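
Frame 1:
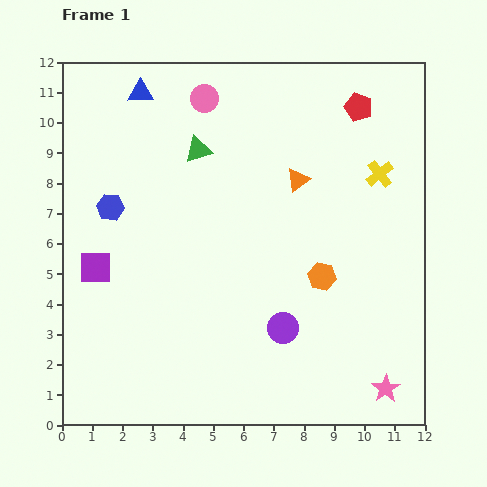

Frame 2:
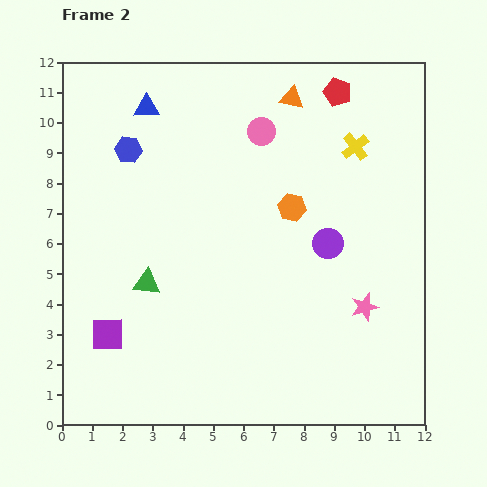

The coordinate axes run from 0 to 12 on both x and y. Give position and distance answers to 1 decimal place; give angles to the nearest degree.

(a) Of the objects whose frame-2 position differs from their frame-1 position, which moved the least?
the blue triangle

(moved 0.5)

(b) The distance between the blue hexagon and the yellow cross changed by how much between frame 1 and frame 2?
-1.5

Distance in frame 1: 9.0. Distance in frame 2: 7.5.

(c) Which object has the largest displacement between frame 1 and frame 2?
the green triangle

(moved 4.7; next 3.2)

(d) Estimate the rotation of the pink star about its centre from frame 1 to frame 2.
17° clockwise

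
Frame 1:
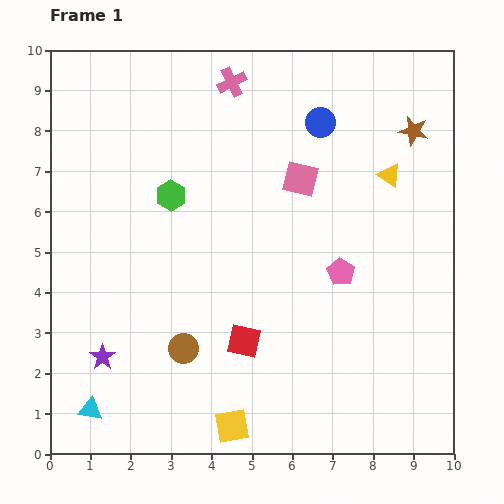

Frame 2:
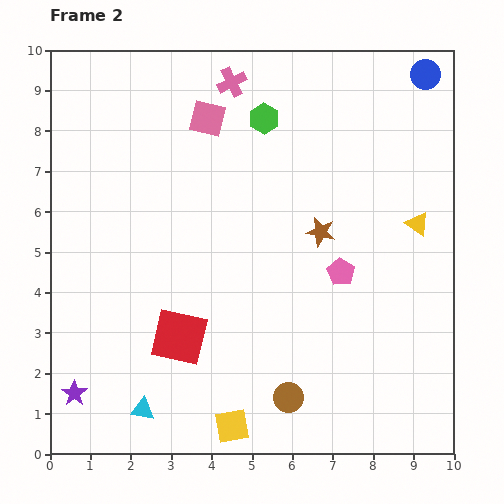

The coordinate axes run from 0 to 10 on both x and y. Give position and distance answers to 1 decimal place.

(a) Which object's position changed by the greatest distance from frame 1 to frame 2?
the brown star

(moved 3.4; next 3.0)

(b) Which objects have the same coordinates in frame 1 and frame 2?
the yellow square, the pink pentagon, the pink cross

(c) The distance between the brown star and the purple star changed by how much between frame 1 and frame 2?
-2.2

Distance in frame 1: 9.5. Distance in frame 2: 7.3.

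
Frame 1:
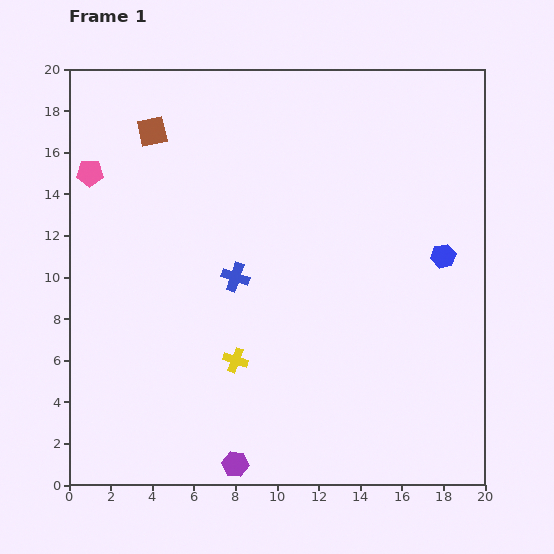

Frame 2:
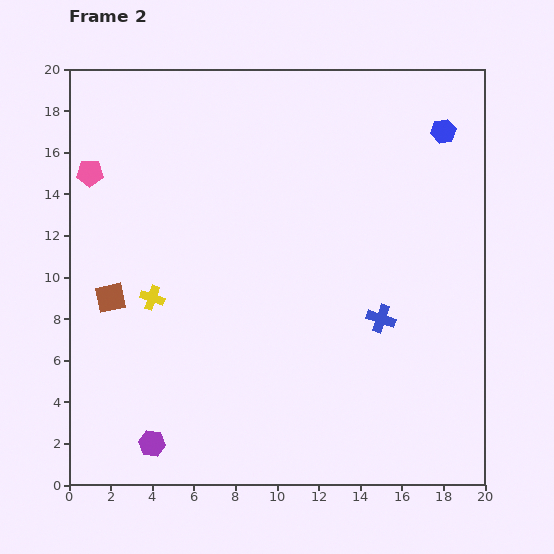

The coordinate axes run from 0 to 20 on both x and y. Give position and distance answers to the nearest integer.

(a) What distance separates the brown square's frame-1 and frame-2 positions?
8

The brown square moved from (4, 17) to (2, 9), a distance of √(2² + 8²) ≈ 8.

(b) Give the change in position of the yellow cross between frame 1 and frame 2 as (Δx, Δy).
(-4, 3)

The yellow cross was at (8, 6) in frame 1 and (4, 9) in frame 2.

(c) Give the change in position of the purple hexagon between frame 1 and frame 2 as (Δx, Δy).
(-4, 1)

The purple hexagon was at (8, 1) in frame 1 and (4, 2) in frame 2.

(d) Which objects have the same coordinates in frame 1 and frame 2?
the pink pentagon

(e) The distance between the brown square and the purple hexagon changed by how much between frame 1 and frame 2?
-9

Distance in frame 1: 16. Distance in frame 2: 7.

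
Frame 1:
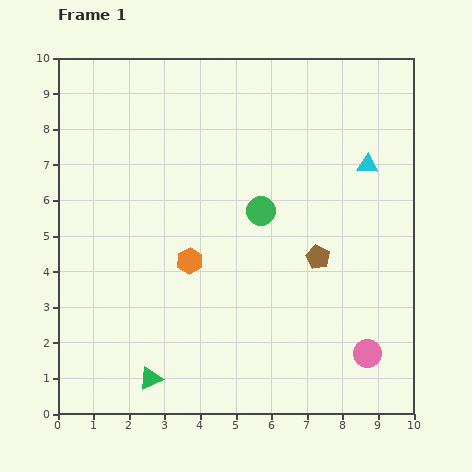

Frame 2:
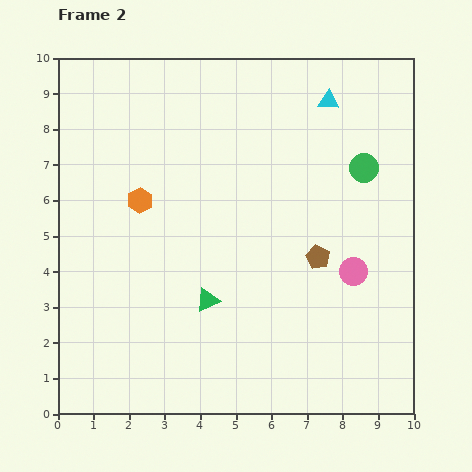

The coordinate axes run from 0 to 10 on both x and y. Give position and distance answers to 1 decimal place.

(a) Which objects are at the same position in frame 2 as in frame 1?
the brown pentagon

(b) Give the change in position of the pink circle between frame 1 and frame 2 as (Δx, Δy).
(-0.4, 2.3)

The pink circle was at (8.7, 1.7) in frame 1 and (8.3, 4.0) in frame 2.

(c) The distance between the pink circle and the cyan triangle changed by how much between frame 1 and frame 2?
-0.4

Distance in frame 1: 5.3. Distance in frame 2: 4.9.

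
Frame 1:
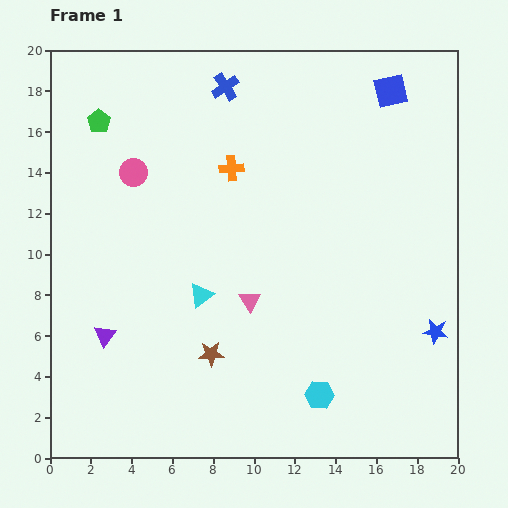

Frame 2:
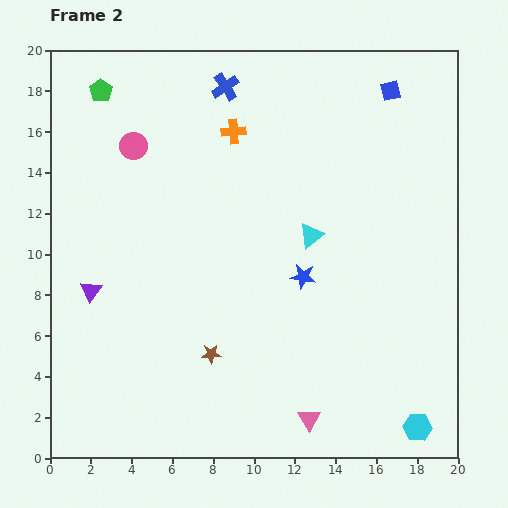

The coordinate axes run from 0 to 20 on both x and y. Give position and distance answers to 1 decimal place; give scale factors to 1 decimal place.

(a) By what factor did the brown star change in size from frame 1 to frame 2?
0.8×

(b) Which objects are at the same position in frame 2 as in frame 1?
the brown star, the blue square, the blue cross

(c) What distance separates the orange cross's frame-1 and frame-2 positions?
1.8

The orange cross moved from (8.9, 14.2) to (9.0, 16.0), a distance of √(0.1² + 1.8²) ≈ 1.8.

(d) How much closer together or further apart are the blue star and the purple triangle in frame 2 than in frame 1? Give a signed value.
-5.8

Distance in frame 1: 16.2. Distance in frame 2: 10.4.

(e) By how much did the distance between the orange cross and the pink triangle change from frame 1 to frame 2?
+8.0

Distance in frame 1: 6.6. Distance in frame 2: 14.6.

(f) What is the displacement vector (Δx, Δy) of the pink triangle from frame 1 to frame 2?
(2.9, -5.8)

The pink triangle was at (9.8, 7.7) in frame 1 and (12.7, 1.9) in frame 2.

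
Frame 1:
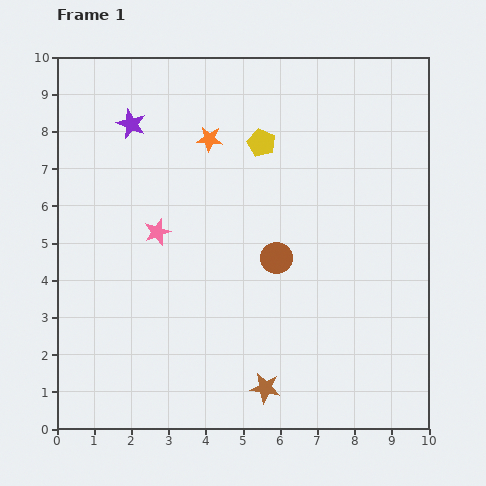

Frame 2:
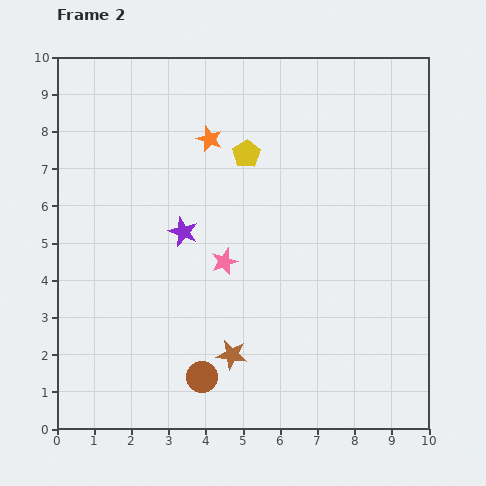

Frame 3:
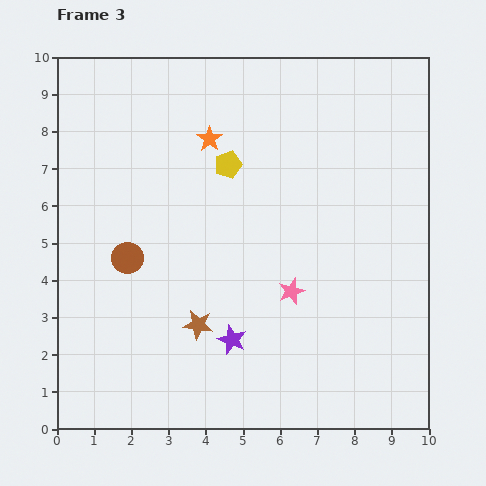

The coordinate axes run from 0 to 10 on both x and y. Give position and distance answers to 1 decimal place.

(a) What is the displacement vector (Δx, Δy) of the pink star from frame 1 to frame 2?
(1.8, -0.8)

The pink star was at (2.7, 5.3) in frame 1 and (4.5, 4.5) in frame 2.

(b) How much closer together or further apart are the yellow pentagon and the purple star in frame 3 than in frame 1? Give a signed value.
+1.2

Distance in frame 1: 3.5. Distance in frame 3: 4.7.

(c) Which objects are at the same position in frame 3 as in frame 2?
the orange star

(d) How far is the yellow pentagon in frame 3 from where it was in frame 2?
0.6

The yellow pentagon moved from (5.1, 7.4) to (4.6, 7.1), a distance of √(0.5² + 0.3²) ≈ 0.6.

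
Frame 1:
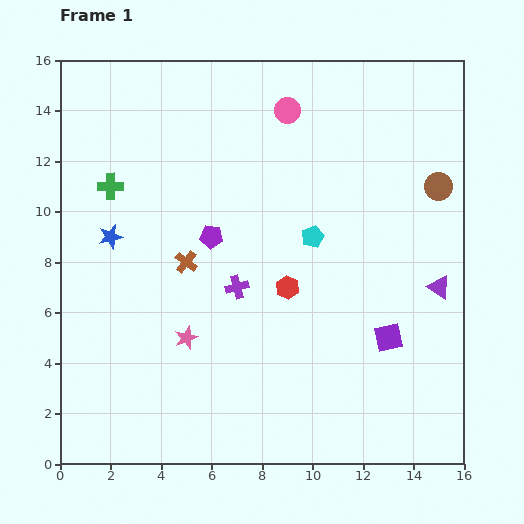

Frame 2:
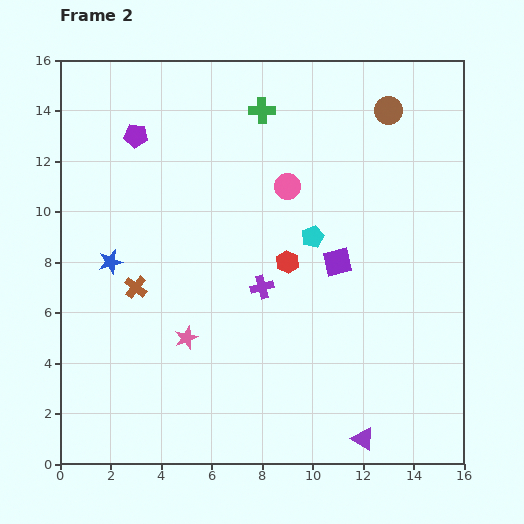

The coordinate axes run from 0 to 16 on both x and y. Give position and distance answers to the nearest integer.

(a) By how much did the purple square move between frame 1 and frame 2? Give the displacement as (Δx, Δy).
(-2, 3)

The purple square was at (13, 5) in frame 1 and (11, 8) in frame 2.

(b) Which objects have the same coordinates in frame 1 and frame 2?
the pink star, the cyan pentagon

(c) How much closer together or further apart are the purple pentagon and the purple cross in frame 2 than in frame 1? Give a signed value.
+6

Distance in frame 1: 2. Distance in frame 2: 8.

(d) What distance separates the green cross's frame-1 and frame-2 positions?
7

The green cross moved from (2, 11) to (8, 14), a distance of √(6² + 3²) ≈ 7.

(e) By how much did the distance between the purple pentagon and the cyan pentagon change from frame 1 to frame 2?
+4

Distance in frame 1: 4. Distance in frame 2: 8.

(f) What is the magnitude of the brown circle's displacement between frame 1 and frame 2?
4

The brown circle moved from (15, 11) to (13, 14), a distance of √(2² + 3²) ≈ 4.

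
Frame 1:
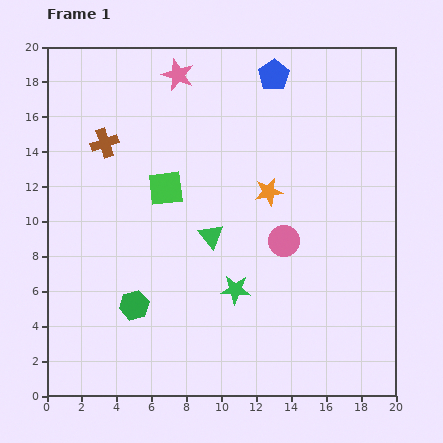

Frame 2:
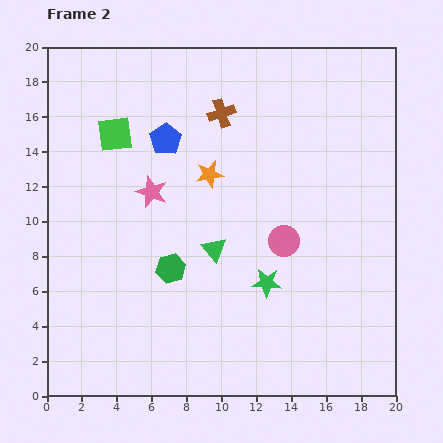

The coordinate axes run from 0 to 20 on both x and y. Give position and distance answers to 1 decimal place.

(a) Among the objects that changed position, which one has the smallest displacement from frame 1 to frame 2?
the green triangle

(moved 0.8)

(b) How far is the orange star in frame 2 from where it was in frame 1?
3.5

The orange star moved from (12.7, 11.7) to (9.3, 12.7), a distance of √(3.4² + 1.0²) ≈ 3.5.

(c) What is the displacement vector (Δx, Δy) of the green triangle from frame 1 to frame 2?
(0.2, -0.8)

The green triangle was at (9.4, 9.2) in frame 1 and (9.6, 8.4) in frame 2.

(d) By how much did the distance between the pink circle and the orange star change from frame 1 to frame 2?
+2.8

Distance in frame 1: 2.9. Distance in frame 2: 5.7.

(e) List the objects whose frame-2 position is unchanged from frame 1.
the pink circle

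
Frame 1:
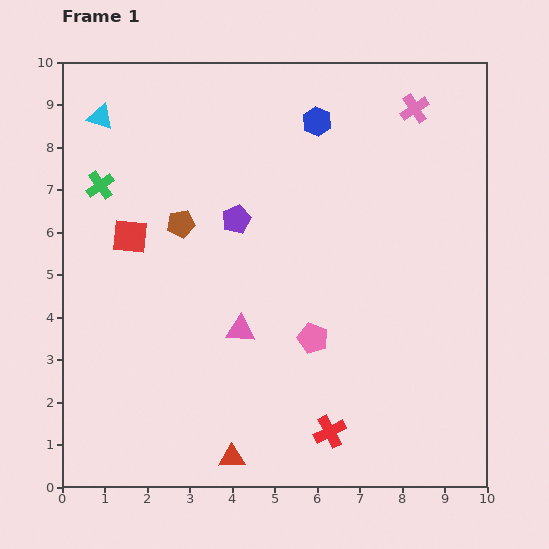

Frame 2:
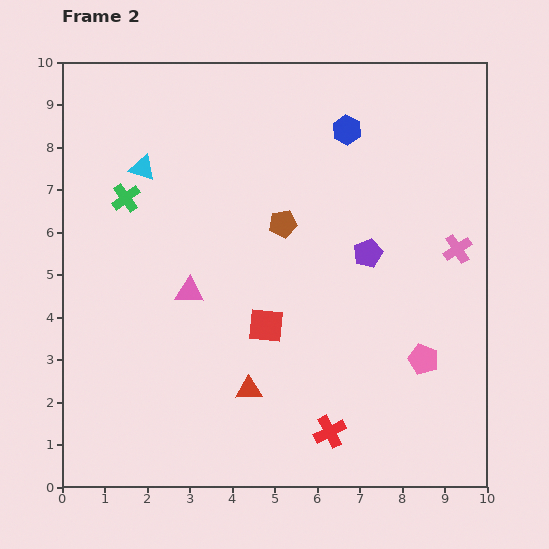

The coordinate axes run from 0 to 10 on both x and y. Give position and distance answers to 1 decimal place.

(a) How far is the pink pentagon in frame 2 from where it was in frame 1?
2.6

The pink pentagon moved from (5.9, 3.5) to (8.5, 3.0), a distance of √(2.6² + 0.5²) ≈ 2.6.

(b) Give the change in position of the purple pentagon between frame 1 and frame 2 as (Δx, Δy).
(3.1, -0.8)

The purple pentagon was at (4.1, 6.3) in frame 1 and (7.2, 5.5) in frame 2.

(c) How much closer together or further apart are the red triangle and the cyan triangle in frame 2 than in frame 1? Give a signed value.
-2.8

Distance in frame 1: 8.6. Distance in frame 2: 5.8.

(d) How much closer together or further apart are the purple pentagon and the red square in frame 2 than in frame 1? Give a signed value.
+0.4

Distance in frame 1: 2.5. Distance in frame 2: 2.9.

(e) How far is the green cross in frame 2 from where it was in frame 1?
0.7

The green cross moved from (0.9, 7.1) to (1.5, 6.8), a distance of √(0.6² + 0.3²) ≈ 0.7.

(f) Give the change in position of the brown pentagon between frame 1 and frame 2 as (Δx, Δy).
(2.4, 0.0)

The brown pentagon was at (2.8, 6.2) in frame 1 and (5.2, 6.2) in frame 2.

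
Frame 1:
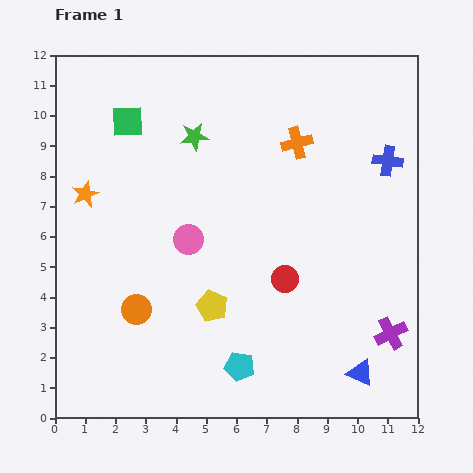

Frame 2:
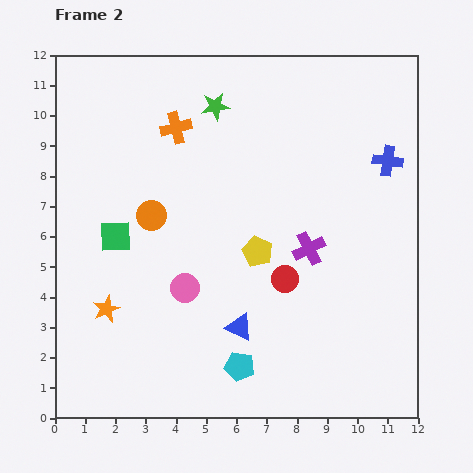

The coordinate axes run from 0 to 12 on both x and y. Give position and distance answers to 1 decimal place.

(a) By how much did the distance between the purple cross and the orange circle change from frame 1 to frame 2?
-3.1

Distance in frame 1: 8.4. Distance in frame 2: 5.3.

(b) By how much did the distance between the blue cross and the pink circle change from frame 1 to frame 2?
+0.8

Distance in frame 1: 7.1. Distance in frame 2: 7.9.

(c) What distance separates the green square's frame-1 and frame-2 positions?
3.8

The green square moved from (2.4, 9.8) to (2.0, 6.0), a distance of √(0.4² + 3.8²) ≈ 3.8.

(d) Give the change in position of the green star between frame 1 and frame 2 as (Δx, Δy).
(0.7, 1.0)

The green star was at (4.6, 9.3) in frame 1 and (5.3, 10.3) in frame 2.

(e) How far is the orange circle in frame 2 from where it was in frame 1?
3.1

The orange circle moved from (2.7, 3.6) to (3.2, 6.7), a distance of √(0.5² + 3.1²) ≈ 3.1.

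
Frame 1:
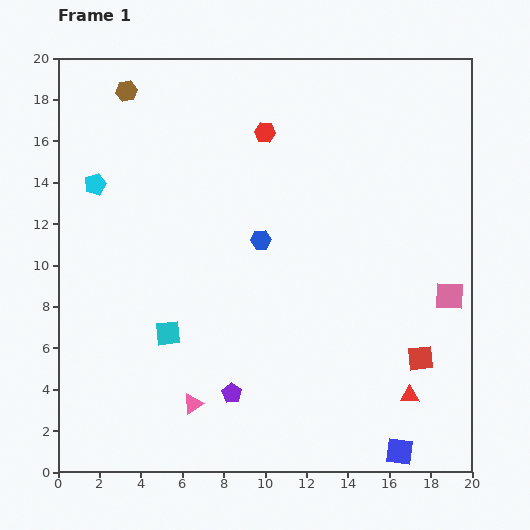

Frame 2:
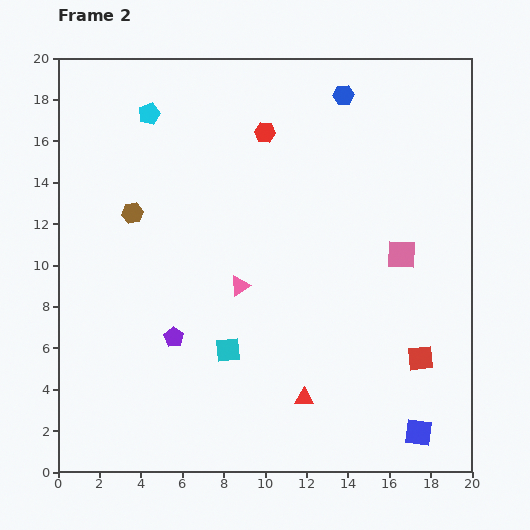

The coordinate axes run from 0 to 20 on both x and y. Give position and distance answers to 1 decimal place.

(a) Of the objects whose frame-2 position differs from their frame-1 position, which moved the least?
the blue square

(moved 1.3)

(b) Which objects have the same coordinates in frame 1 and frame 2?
the red square, the red hexagon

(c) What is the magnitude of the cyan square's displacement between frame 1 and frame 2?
3.0

The cyan square moved from (5.3, 6.7) to (8.2, 5.9), a distance of √(2.9² + 0.8²) ≈ 3.0.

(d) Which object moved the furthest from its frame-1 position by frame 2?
the blue hexagon

(moved 8.1; next 6.1)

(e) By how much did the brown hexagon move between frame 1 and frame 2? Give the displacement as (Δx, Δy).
(0.3, -5.9)

The brown hexagon was at (3.3, 18.4) in frame 1 and (3.6, 12.5) in frame 2.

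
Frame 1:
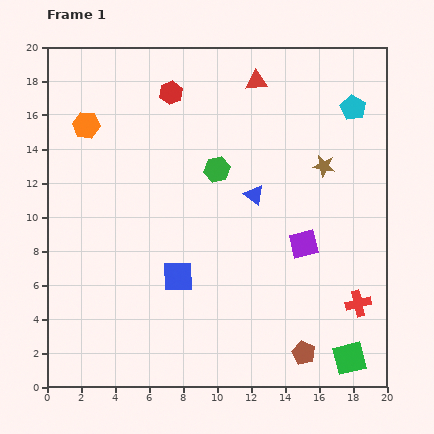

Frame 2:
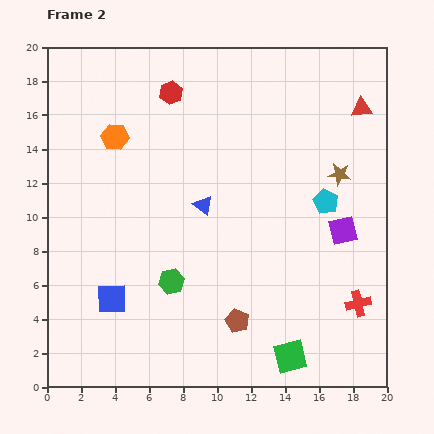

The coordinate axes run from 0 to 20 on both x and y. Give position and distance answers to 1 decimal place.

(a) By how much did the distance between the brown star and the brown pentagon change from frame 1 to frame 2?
-0.6

Distance in frame 1: 11.1. Distance in frame 2: 10.5.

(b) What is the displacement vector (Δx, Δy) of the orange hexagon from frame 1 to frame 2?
(1.7, -0.7)

The orange hexagon was at (2.3, 15.4) in frame 1 and (4.0, 14.7) in frame 2.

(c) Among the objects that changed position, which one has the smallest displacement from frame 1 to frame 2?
the brown star

(moved 1.0)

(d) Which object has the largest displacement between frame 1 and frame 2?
the green hexagon

(moved 7.1; next 6.4)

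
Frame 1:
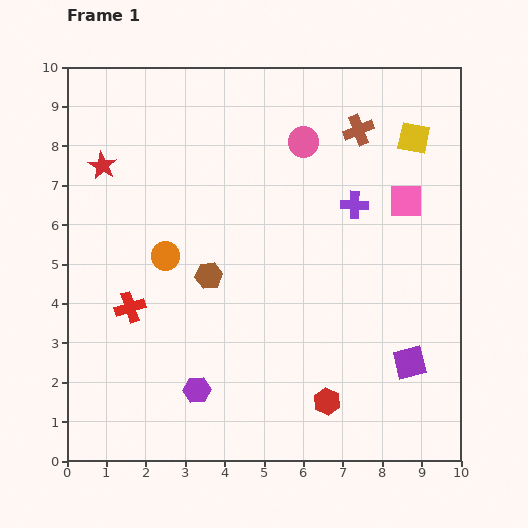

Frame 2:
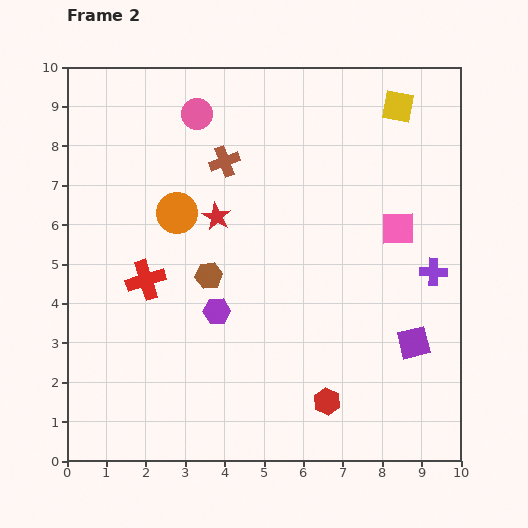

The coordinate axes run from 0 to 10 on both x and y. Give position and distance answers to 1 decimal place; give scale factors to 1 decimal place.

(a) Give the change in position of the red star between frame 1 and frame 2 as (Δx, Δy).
(2.9, -1.3)

The red star was at (0.9, 7.5) in frame 1 and (3.8, 6.2) in frame 2.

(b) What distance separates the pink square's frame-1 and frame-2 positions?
0.7

The pink square moved from (8.6, 6.6) to (8.4, 5.9), a distance of √(0.2² + 0.7²) ≈ 0.7.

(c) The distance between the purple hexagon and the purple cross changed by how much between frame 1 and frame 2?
-0.6

Distance in frame 1: 6.2. Distance in frame 2: 5.6.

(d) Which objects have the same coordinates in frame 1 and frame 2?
the brown hexagon, the red hexagon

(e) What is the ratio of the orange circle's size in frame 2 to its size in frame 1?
1.4×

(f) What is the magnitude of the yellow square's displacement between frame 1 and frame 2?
0.9

The yellow square moved from (8.8, 8.2) to (8.4, 9.0), a distance of √(0.4² + 0.8²) ≈ 0.9.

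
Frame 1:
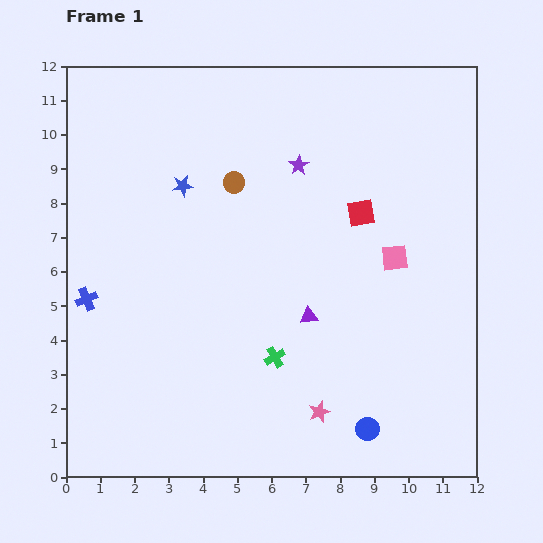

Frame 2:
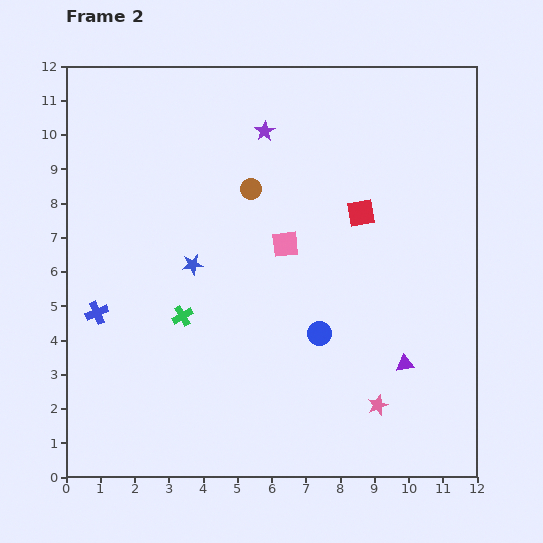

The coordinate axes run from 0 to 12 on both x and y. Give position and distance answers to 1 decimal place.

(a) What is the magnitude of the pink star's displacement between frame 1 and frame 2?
1.7

The pink star moved from (7.4, 1.9) to (9.1, 2.1), a distance of √(1.7² + 0.2²) ≈ 1.7.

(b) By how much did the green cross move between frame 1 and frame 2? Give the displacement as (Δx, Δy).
(-2.7, 1.2)

The green cross was at (6.1, 3.5) in frame 1 and (3.4, 4.7) in frame 2.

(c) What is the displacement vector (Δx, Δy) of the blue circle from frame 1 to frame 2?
(-1.4, 2.8)

The blue circle was at (8.8, 1.4) in frame 1 and (7.4, 4.2) in frame 2.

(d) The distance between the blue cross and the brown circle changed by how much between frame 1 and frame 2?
+0.3

Distance in frame 1: 5.5. Distance in frame 2: 5.8.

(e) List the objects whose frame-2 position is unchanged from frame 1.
the red square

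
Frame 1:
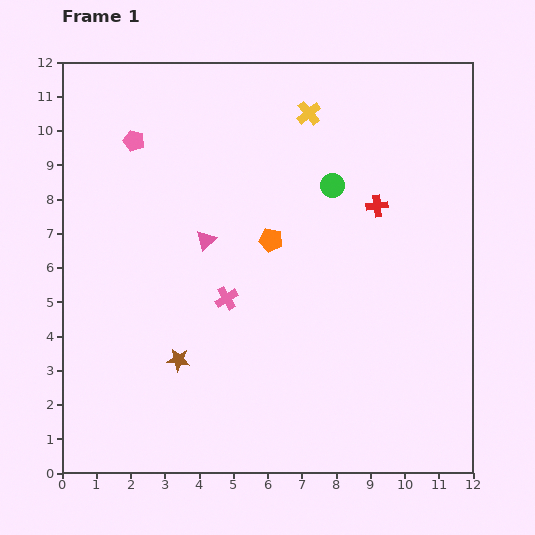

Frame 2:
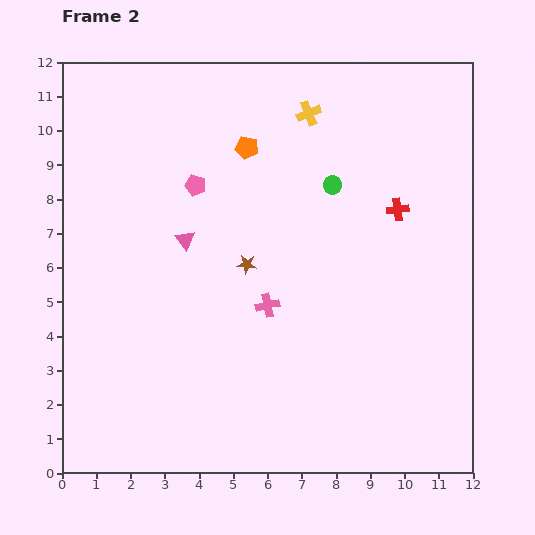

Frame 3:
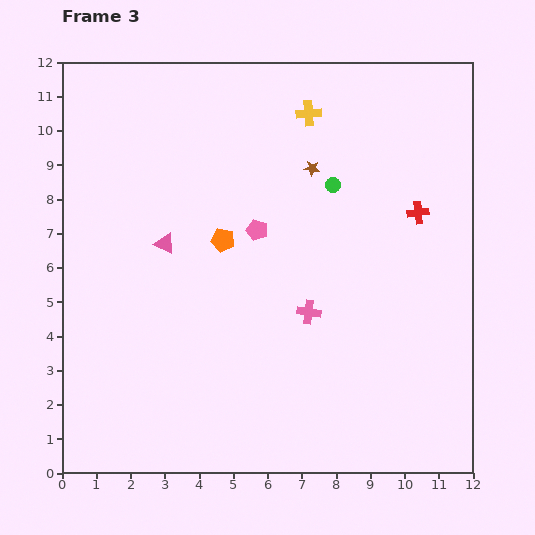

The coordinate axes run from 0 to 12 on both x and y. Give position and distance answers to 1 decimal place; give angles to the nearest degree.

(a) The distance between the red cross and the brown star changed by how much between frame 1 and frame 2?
-2.6

Distance in frame 1: 7.3. Distance in frame 2: 4.7.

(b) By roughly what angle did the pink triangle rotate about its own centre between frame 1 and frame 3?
49° counter-clockwise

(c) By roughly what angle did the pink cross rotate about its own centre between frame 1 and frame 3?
40° clockwise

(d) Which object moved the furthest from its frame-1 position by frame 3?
the brown star

(moved 6.8; next 4.4)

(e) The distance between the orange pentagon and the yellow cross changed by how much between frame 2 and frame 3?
+2.4

Distance in frame 2: 2.1. Distance in frame 3: 4.5.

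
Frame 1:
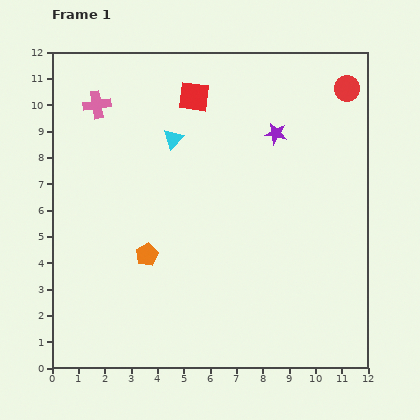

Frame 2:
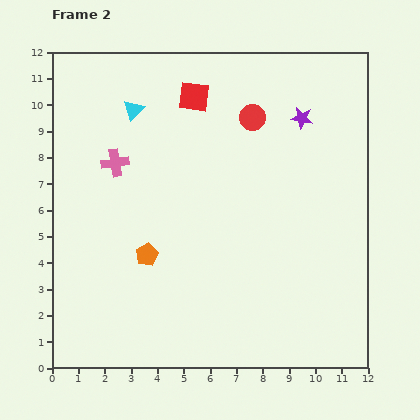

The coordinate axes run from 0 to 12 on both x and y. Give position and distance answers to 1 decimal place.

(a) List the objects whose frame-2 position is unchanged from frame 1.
the red square, the orange pentagon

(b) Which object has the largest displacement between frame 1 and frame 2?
the red circle

(moved 3.8; next 2.3)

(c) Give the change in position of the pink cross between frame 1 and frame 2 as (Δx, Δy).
(0.7, -2.2)

The pink cross was at (1.7, 10.0) in frame 1 and (2.4, 7.8) in frame 2.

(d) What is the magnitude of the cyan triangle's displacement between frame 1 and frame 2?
1.9

The cyan triangle moved from (4.6, 8.7) to (3.1, 9.8), a distance of √(1.5² + 1.1²) ≈ 1.9.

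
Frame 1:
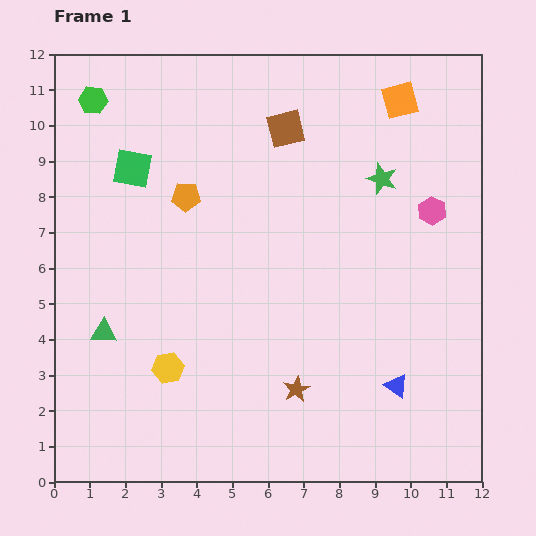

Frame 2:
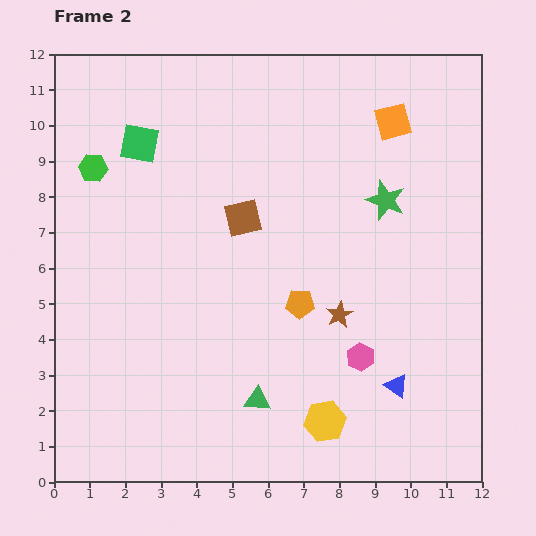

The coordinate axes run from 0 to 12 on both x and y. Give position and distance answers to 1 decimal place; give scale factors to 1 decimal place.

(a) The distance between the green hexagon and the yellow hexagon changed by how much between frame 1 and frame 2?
+1.8

Distance in frame 1: 7.8. Distance in frame 2: 9.6.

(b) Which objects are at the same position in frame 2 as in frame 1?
the blue triangle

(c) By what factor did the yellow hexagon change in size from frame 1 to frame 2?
1.3×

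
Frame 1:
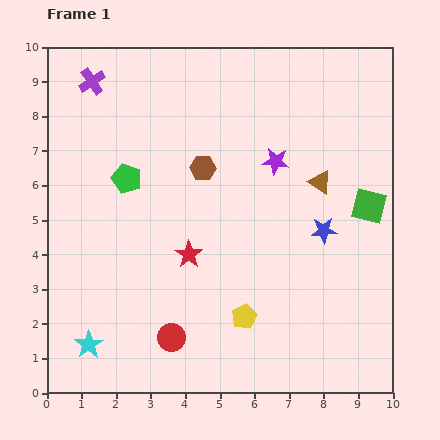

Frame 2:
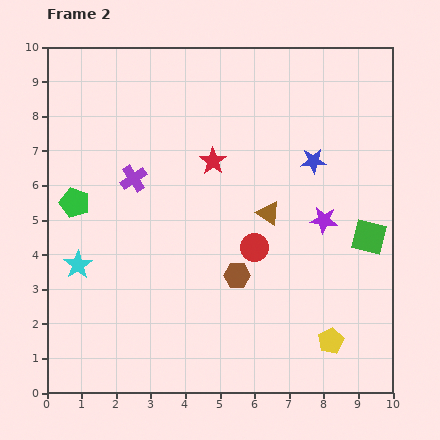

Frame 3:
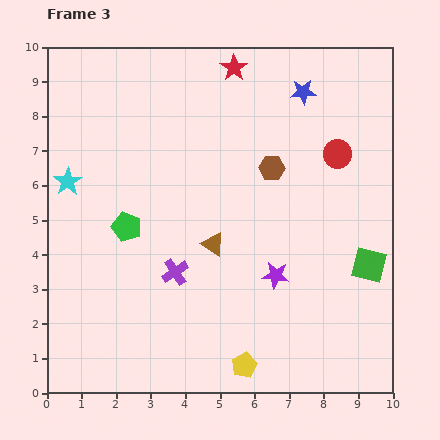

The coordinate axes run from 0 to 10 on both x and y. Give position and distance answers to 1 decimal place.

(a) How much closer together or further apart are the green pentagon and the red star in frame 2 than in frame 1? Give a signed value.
+1.4

Distance in frame 1: 2.8. Distance in frame 2: 4.2.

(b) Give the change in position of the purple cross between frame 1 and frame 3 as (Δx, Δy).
(2.4, -5.5)

The purple cross was at (1.3, 9.0) in frame 1 and (3.7, 3.5) in frame 3.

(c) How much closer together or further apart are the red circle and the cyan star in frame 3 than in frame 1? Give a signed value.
+5.4

Distance in frame 1: 2.4. Distance in frame 3: 7.8.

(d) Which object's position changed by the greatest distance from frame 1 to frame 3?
the red circle

(moved 7.2; next 6.0)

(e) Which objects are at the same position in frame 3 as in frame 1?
none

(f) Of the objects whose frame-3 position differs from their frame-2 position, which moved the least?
the green square

(moved 0.8)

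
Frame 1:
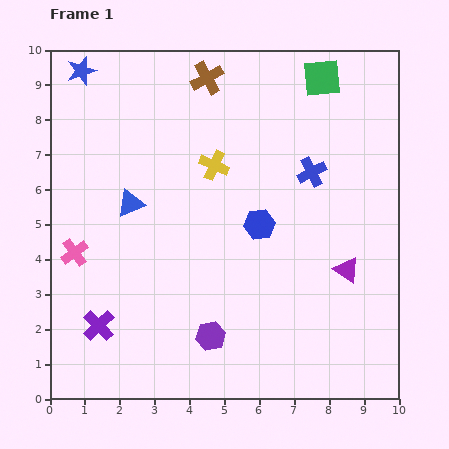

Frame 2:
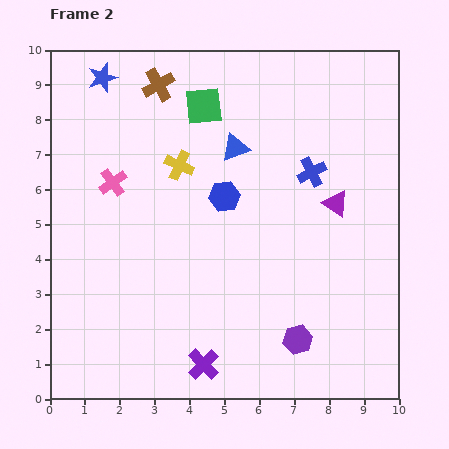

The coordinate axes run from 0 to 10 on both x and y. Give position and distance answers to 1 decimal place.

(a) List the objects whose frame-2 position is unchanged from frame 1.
the blue cross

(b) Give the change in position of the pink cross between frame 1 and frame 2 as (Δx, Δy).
(1.1, 2.0)

The pink cross was at (0.7, 4.2) in frame 1 and (1.8, 6.2) in frame 2.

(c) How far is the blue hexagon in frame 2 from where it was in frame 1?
1.3

The blue hexagon moved from (6.0, 5.0) to (5.0, 5.8), a distance of √(1.0² + 0.8²) ≈ 1.3.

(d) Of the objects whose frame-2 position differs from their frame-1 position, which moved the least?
the blue star

(moved 0.6)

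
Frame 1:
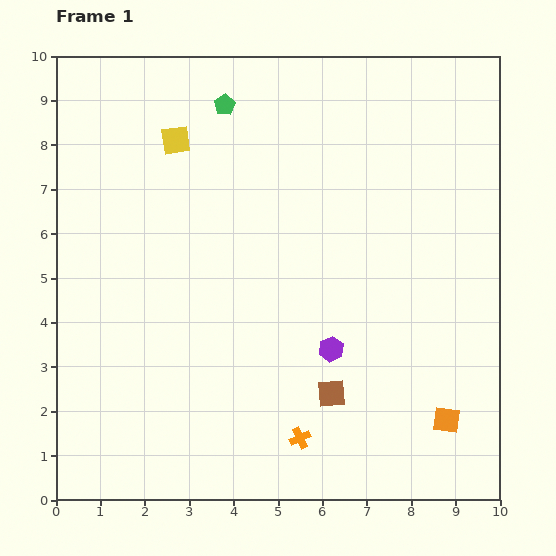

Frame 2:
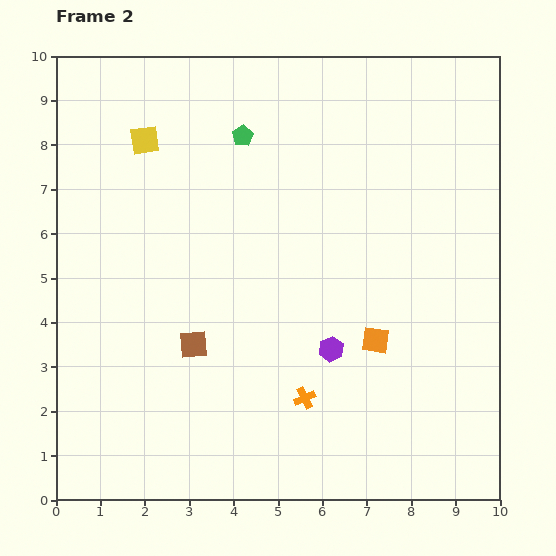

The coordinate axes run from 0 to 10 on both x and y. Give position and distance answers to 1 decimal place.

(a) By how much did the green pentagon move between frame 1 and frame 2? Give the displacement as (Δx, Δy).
(0.4, -0.7)

The green pentagon was at (3.8, 8.9) in frame 1 and (4.2, 8.2) in frame 2.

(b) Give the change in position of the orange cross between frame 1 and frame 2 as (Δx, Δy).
(0.1, 0.9)

The orange cross was at (5.5, 1.4) in frame 1 and (5.6, 2.3) in frame 2.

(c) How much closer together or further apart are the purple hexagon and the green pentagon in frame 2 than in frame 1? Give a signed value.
-0.8

Distance in frame 1: 6.0. Distance in frame 2: 5.2.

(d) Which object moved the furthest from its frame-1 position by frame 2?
the brown square

(moved 3.3; next 2.4)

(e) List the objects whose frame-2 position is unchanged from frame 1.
the purple hexagon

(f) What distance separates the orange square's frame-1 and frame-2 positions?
2.4

The orange square moved from (8.8, 1.8) to (7.2, 3.6), a distance of √(1.6² + 1.8²) ≈ 2.4.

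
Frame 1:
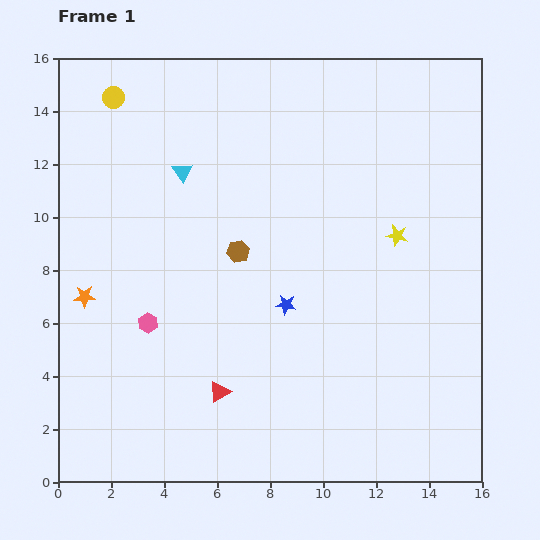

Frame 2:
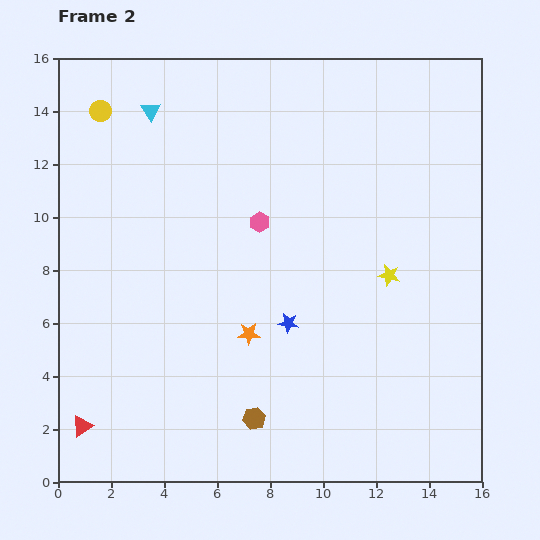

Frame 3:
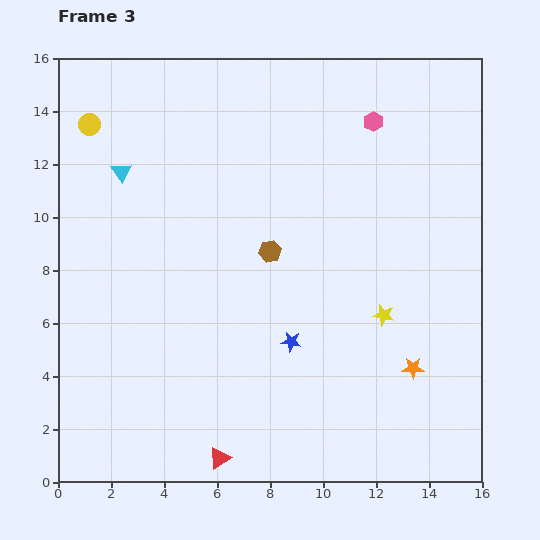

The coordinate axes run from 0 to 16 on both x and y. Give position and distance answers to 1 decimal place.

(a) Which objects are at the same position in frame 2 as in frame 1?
none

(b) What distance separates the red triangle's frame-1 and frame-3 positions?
2.5

The red triangle moved from (6.1, 3.4) to (6.1, 0.9), a distance of √(0.0² + 2.5²) ≈ 2.5.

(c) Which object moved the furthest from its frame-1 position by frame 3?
the orange star

(moved 12.7; next 11.4)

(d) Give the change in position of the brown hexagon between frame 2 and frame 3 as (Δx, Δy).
(0.6, 6.3)

The brown hexagon was at (7.4, 2.4) in frame 2 and (8.0, 8.7) in frame 3.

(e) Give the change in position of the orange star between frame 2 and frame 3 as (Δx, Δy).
(6.2, -1.3)

The orange star was at (7.2, 5.6) in frame 2 and (13.4, 4.3) in frame 3.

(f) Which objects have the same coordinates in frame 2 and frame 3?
none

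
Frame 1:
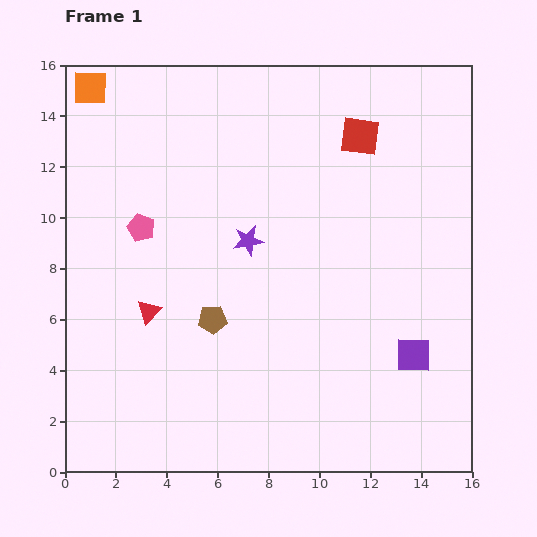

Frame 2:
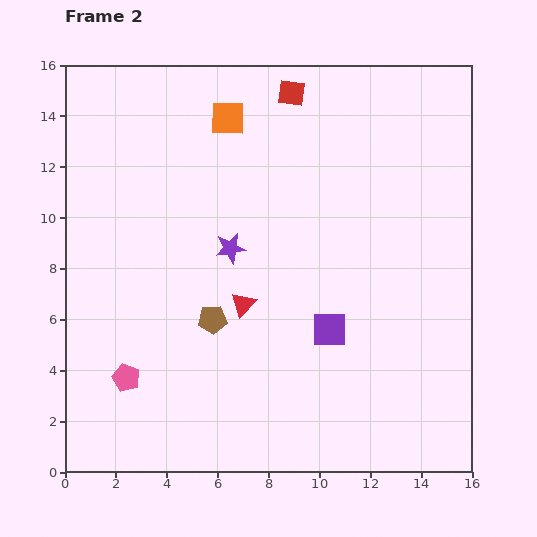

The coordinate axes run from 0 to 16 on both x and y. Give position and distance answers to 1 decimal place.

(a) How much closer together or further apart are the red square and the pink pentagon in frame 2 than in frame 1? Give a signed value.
+3.6

Distance in frame 1: 9.3. Distance in frame 2: 12.9.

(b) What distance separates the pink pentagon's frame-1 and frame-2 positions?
5.9

The pink pentagon moved from (3.0, 9.6) to (2.4, 3.7), a distance of √(0.6² + 5.9²) ≈ 5.9.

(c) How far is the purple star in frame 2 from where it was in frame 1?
0.8

The purple star moved from (7.2, 9.1) to (6.5, 8.8), a distance of √(0.7² + 0.3²) ≈ 0.8.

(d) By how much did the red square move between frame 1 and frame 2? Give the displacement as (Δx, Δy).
(-2.7, 1.7)

The red square was at (11.6, 13.2) in frame 1 and (8.9, 14.9) in frame 2.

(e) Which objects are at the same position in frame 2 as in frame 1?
the brown pentagon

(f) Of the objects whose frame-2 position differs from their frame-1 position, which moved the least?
the purple star

(moved 0.8)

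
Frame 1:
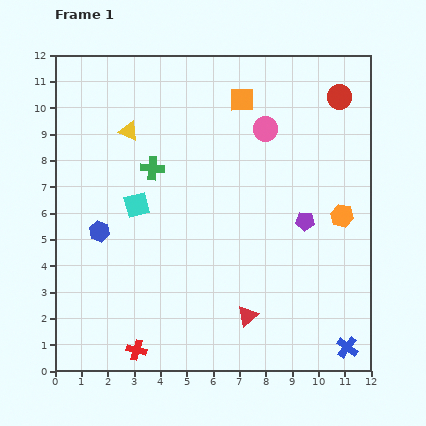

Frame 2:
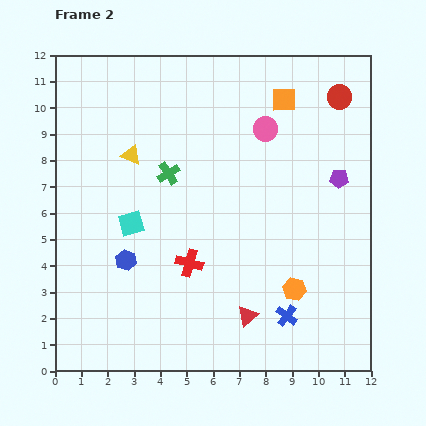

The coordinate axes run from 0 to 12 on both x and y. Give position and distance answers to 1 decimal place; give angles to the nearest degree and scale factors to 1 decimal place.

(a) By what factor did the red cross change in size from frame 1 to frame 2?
1.4×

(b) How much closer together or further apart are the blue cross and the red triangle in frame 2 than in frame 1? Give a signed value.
-2.5

Distance in frame 1: 4.0. Distance in frame 2: 1.5.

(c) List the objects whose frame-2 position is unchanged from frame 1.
the red triangle, the pink circle, the red circle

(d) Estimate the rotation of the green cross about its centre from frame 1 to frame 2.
38° counter-clockwise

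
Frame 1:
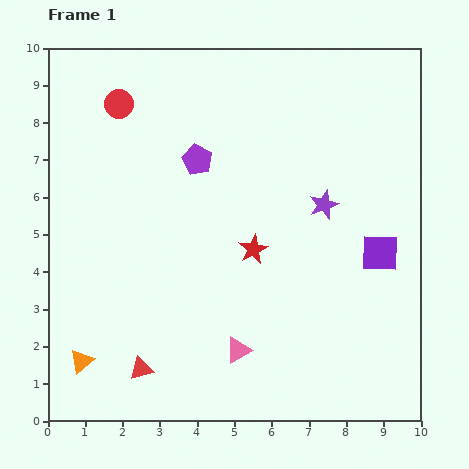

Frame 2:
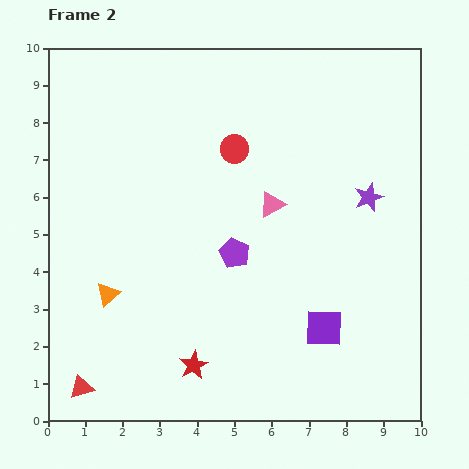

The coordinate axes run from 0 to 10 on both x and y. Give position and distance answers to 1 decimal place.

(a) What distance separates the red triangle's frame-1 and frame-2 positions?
1.7

The red triangle moved from (2.5, 1.4) to (0.9, 0.9), a distance of √(1.6² + 0.5²) ≈ 1.7.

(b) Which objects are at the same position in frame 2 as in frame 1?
none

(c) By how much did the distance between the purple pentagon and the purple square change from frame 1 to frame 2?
-2.4

Distance in frame 1: 5.5. Distance in frame 2: 3.1.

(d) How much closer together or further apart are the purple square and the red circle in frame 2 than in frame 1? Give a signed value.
-2.7

Distance in frame 1: 8.1. Distance in frame 2: 5.4.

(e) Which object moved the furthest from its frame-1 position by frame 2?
the pink triangle

(moved 4.0; next 3.5)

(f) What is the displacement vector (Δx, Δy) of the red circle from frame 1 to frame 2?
(3.1, -1.2)

The red circle was at (1.9, 8.5) in frame 1 and (5.0, 7.3) in frame 2.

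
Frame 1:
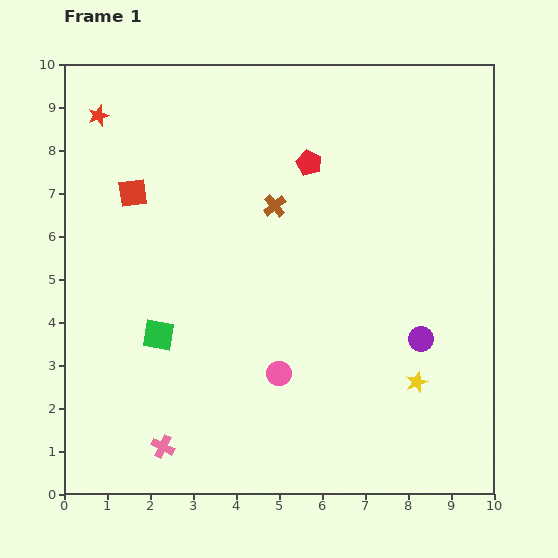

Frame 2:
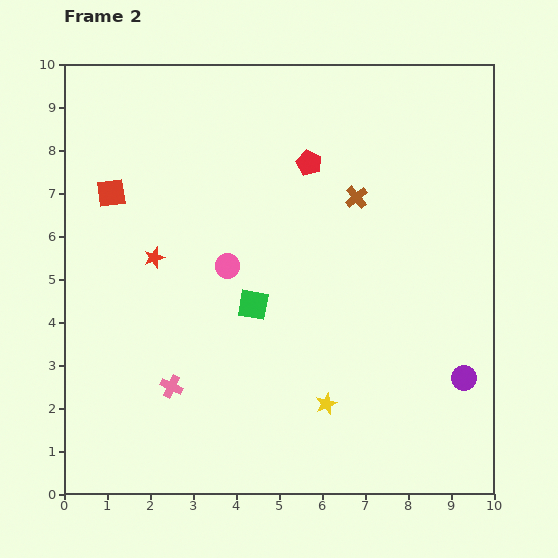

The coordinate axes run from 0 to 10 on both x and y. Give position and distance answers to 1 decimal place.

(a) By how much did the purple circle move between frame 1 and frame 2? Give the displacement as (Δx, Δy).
(1.0, -0.9)

The purple circle was at (8.3, 3.6) in frame 1 and (9.3, 2.7) in frame 2.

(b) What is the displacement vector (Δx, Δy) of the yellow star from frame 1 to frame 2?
(-2.1, -0.5)

The yellow star was at (8.2, 2.6) in frame 1 and (6.1, 2.1) in frame 2.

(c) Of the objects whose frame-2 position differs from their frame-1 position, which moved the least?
the red square

(moved 0.5)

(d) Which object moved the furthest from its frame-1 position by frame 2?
the red star

(moved 3.5; next 2.8)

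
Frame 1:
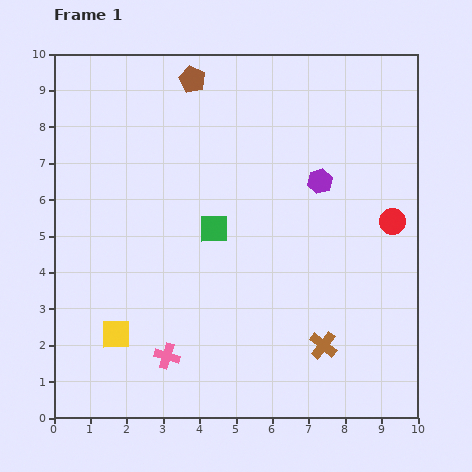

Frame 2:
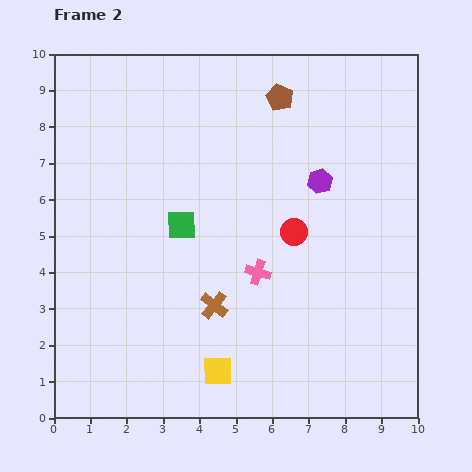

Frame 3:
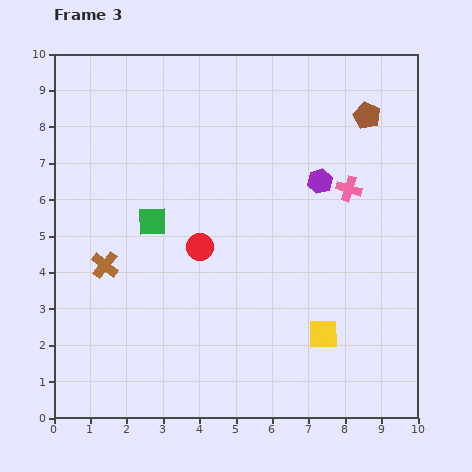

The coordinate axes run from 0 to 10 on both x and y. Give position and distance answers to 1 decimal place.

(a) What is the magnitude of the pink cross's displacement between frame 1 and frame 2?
3.4

The pink cross moved from (3.1, 1.7) to (5.6, 4.0), a distance of √(2.5² + 2.3²) ≈ 3.4.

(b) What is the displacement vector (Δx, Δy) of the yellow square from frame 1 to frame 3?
(5.7, 0.0)

The yellow square was at (1.7, 2.3) in frame 1 and (7.4, 2.3) in frame 3.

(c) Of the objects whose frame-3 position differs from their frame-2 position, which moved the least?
the green square

(moved 0.8)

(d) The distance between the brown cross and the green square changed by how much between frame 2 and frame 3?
-0.6

Distance in frame 2: 2.4. Distance in frame 3: 1.8.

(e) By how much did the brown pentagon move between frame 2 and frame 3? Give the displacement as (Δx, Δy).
(2.4, -0.5)

The brown pentagon was at (6.2, 8.8) in frame 2 and (8.6, 8.3) in frame 3.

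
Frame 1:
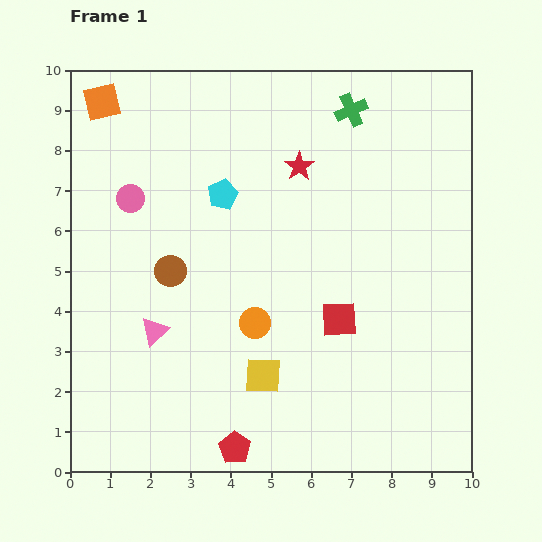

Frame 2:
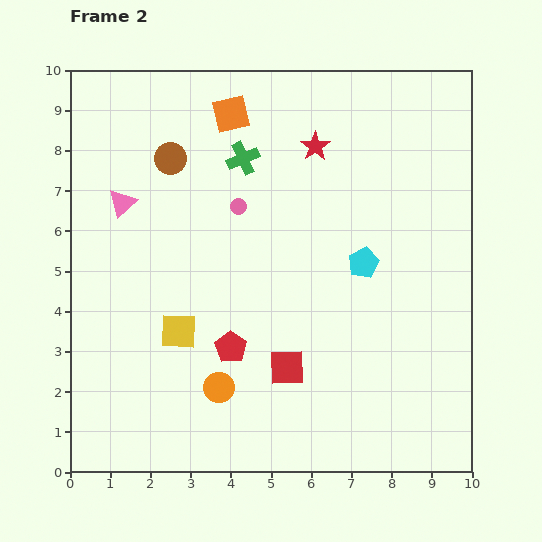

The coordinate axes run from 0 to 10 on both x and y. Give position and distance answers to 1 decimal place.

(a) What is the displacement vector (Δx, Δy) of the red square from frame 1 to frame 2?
(-1.3, -1.2)

The red square was at (6.7, 3.8) in frame 1 and (5.4, 2.6) in frame 2.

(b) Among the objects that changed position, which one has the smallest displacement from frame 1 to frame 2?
the red star

(moved 0.6)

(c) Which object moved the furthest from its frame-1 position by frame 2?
the cyan pentagon

(moved 3.9; next 3.3)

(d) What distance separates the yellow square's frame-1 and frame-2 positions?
2.4

The yellow square moved from (4.8, 2.4) to (2.7, 3.5), a distance of √(2.1² + 1.1²) ≈ 2.4.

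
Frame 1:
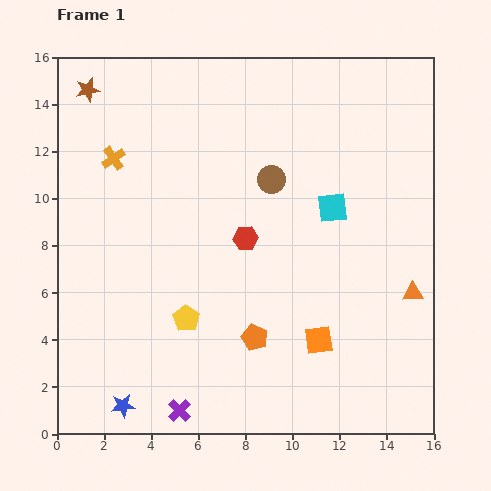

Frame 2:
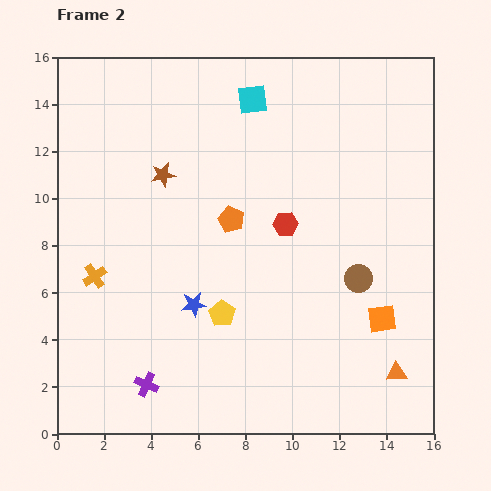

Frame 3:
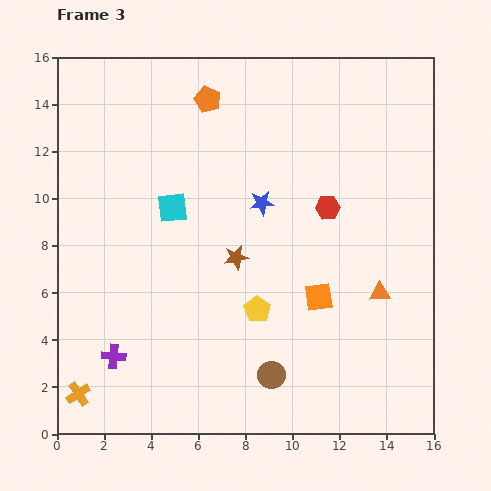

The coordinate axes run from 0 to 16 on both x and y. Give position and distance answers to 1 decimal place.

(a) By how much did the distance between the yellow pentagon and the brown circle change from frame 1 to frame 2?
-0.9

Distance in frame 1: 6.9. Distance in frame 2: 6.0.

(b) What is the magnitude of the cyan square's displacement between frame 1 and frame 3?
6.8

The cyan square moved from (11.7, 9.6) to (4.9, 9.6), a distance of √(6.8² + 0.0²) ≈ 6.8.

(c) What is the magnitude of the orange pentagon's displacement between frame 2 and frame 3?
5.2

The orange pentagon moved from (7.4, 9.1) to (6.4, 14.2), a distance of √(1.0² + 5.1²) ≈ 5.2.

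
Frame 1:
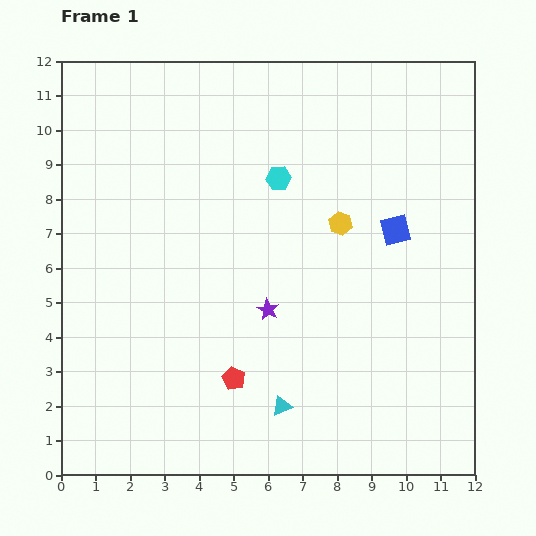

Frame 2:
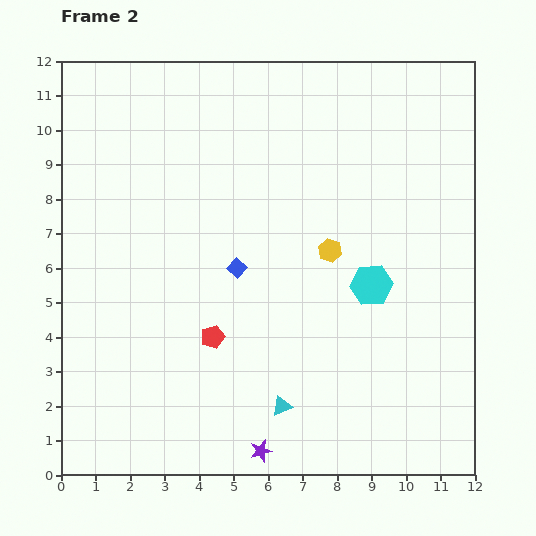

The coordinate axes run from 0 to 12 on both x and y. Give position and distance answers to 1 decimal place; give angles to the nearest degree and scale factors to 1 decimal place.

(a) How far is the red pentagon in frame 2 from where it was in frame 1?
1.3

The red pentagon moved from (5.0, 2.8) to (4.4, 4.0), a distance of √(0.6² + 1.2²) ≈ 1.3.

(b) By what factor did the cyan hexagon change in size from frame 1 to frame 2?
1.7×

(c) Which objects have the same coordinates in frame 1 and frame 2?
the cyan triangle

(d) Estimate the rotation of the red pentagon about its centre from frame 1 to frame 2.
27° clockwise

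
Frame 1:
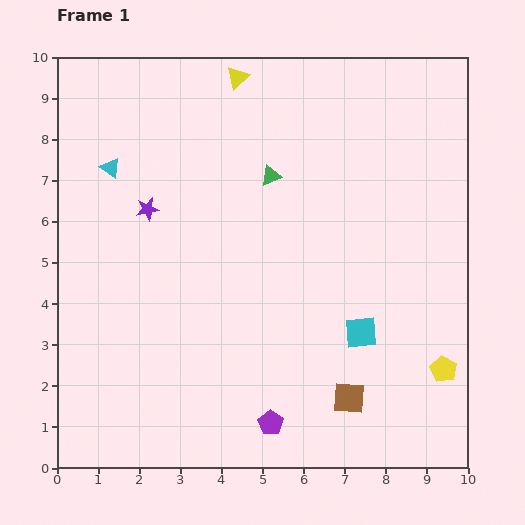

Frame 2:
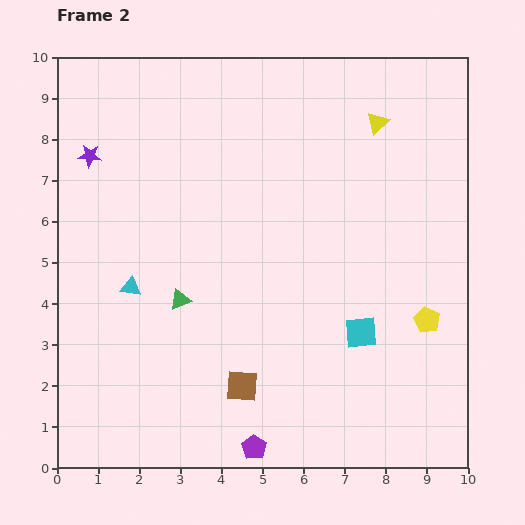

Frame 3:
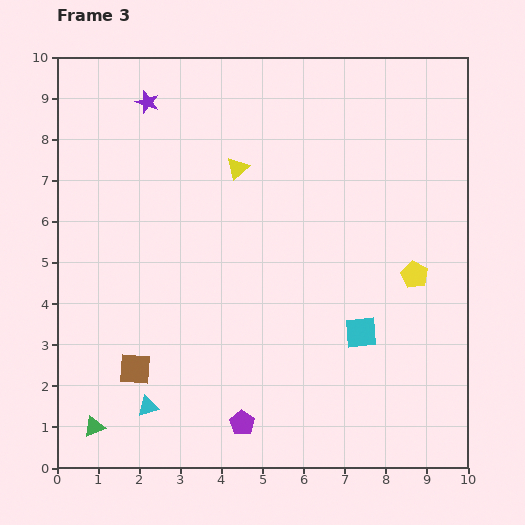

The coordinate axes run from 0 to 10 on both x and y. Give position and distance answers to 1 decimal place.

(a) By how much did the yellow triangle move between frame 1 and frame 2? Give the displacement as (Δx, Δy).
(3.4, -1.1)

The yellow triangle was at (4.4, 9.5) in frame 1 and (7.8, 8.4) in frame 2.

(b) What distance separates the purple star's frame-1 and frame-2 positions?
1.9

The purple star moved from (2.2, 6.3) to (0.8, 7.6), a distance of √(1.4² + 1.3²) ≈ 1.9.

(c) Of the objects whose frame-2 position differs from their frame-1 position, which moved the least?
the purple pentagon

(moved 0.7)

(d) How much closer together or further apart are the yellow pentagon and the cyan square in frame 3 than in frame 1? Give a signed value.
-0.3

Distance in frame 1: 2.2. Distance in frame 3: 1.9.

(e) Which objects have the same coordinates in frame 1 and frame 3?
the cyan square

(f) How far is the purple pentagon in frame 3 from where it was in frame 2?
0.7

The purple pentagon moved from (4.8, 0.5) to (4.5, 1.1), a distance of √(0.3² + 0.6²) ≈ 0.7.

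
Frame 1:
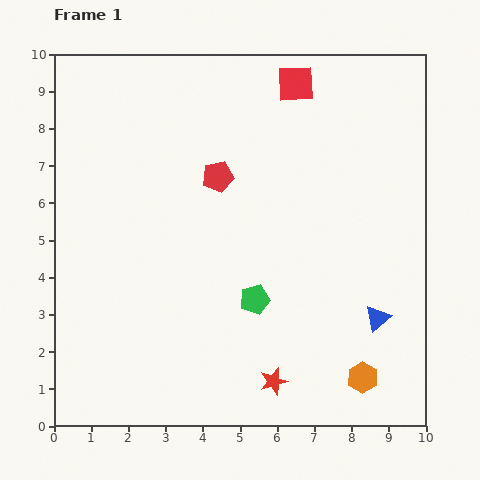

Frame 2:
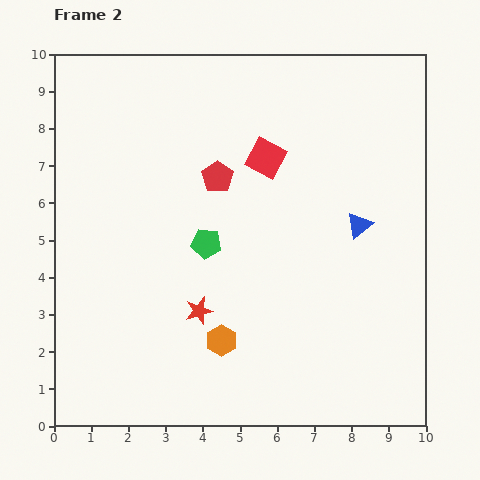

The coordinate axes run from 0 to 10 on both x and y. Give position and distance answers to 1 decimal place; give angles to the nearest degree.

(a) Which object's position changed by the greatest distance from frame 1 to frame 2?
the orange hexagon

(moved 3.9; next 2.8)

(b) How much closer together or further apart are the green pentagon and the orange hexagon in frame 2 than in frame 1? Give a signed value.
-1.0

Distance in frame 1: 3.6. Distance in frame 2: 2.6.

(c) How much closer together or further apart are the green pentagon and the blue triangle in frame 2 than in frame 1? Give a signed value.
+0.8

Distance in frame 1: 3.3. Distance in frame 2: 4.1.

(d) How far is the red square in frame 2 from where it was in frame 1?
2.2

The red square moved from (6.5, 9.2) to (5.7, 7.2), a distance of √(0.8² + 2.0²) ≈ 2.2.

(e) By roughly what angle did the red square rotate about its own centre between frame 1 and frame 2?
31° clockwise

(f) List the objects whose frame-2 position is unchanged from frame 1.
the red pentagon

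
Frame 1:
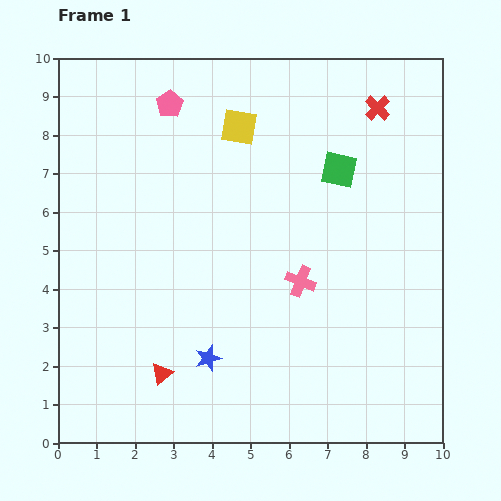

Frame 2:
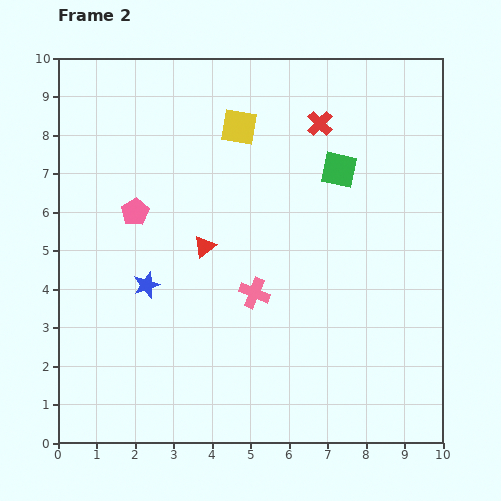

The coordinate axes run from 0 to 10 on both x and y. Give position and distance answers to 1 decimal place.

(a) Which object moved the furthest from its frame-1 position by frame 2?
the red triangle

(moved 3.5; next 2.9)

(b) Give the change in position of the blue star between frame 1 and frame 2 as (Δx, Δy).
(-1.6, 1.9)

The blue star was at (3.9, 2.2) in frame 1 and (2.3, 4.1) in frame 2.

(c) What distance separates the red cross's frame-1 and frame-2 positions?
1.6

The red cross moved from (8.3, 8.7) to (6.8, 8.3), a distance of √(1.5² + 0.4²) ≈ 1.6.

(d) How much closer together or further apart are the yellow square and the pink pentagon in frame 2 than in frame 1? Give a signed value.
+1.6

Distance in frame 1: 1.9. Distance in frame 2: 3.5.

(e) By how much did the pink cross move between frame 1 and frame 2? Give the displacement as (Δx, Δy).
(-1.2, -0.3)

The pink cross was at (6.3, 4.2) in frame 1 and (5.1, 3.9) in frame 2.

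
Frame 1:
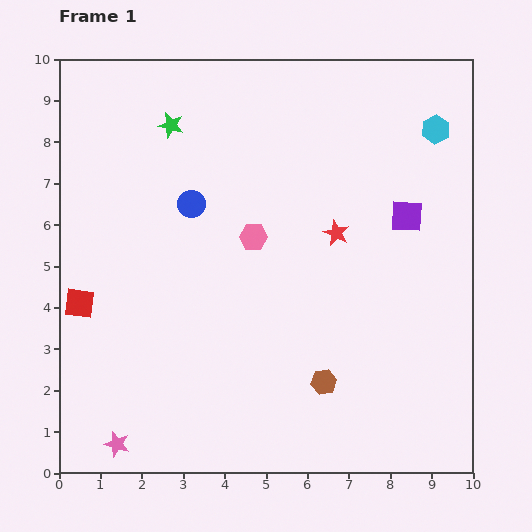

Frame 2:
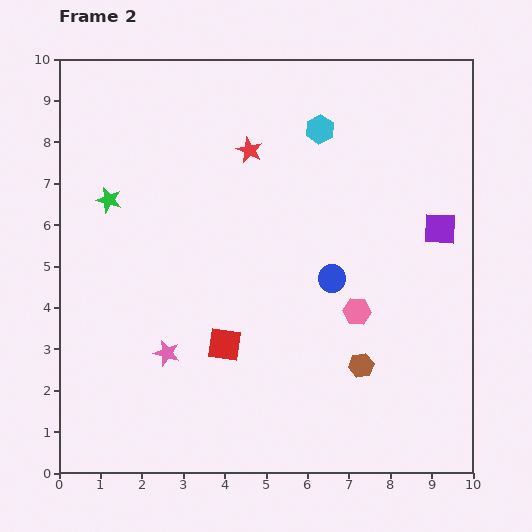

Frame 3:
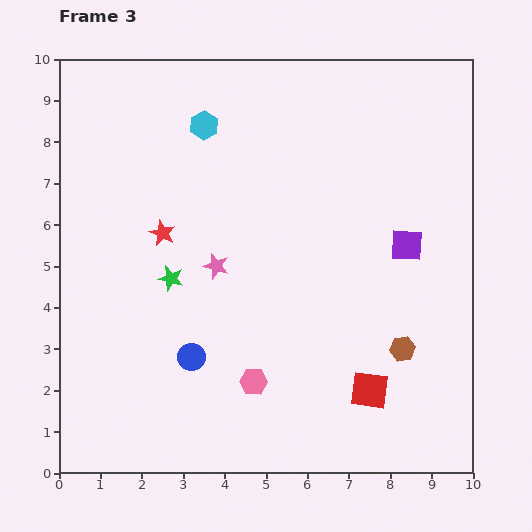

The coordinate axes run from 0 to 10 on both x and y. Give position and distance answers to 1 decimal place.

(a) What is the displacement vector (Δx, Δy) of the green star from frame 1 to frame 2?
(-1.5, -1.8)

The green star was at (2.7, 8.4) in frame 1 and (1.2, 6.6) in frame 2.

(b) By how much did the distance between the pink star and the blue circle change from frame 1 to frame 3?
-3.8

Distance in frame 1: 6.1. Distance in frame 3: 2.3.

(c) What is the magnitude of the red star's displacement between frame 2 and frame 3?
2.9

The red star moved from (4.6, 7.8) to (2.5, 5.8), a distance of √(2.1² + 2.0²) ≈ 2.9.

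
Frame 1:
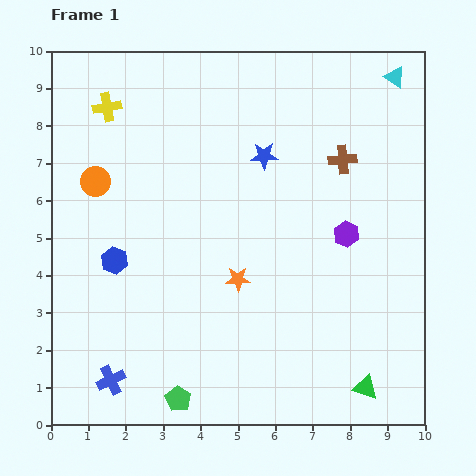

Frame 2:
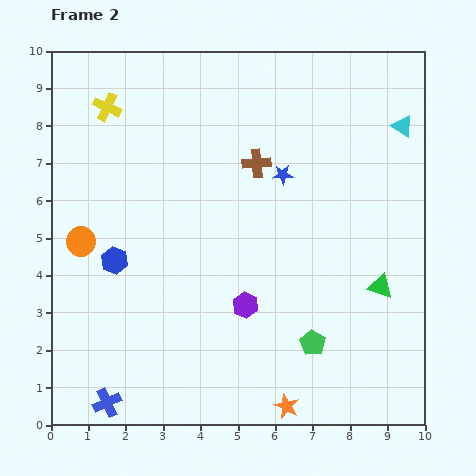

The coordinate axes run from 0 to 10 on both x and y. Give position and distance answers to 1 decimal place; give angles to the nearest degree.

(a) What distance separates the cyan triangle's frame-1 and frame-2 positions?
1.3

The cyan triangle moved from (9.2, 9.3) to (9.4, 8.0), a distance of √(0.2² + 1.3²) ≈ 1.3.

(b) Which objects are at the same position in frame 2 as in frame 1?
the blue hexagon, the yellow cross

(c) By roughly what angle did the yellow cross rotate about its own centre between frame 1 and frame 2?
35° clockwise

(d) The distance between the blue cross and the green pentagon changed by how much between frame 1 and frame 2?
+3.8

Distance in frame 1: 1.9. Distance in frame 2: 5.7.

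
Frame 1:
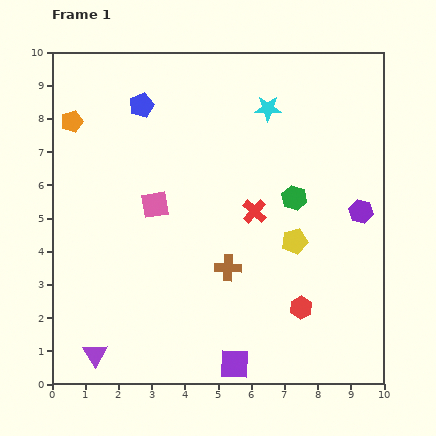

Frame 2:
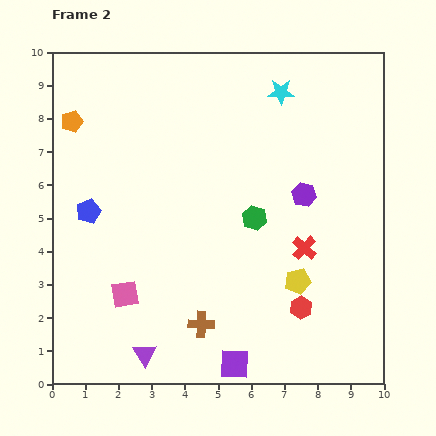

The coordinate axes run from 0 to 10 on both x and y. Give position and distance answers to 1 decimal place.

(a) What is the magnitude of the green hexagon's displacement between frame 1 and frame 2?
1.3

The green hexagon moved from (7.3, 5.6) to (6.1, 5.0), a distance of √(1.2² + 0.6²) ≈ 1.3.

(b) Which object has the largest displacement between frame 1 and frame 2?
the blue pentagon

(moved 3.6; next 2.8)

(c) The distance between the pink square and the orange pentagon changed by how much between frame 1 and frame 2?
+1.9

Distance in frame 1: 3.5. Distance in frame 2: 5.4.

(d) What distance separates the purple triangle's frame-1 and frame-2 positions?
1.5

The purple triangle moved from (1.3, 0.9) to (2.8, 0.9), a distance of √(1.5² + 0.0²) ≈ 1.5.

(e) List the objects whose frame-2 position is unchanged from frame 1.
the purple square, the orange pentagon, the red hexagon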